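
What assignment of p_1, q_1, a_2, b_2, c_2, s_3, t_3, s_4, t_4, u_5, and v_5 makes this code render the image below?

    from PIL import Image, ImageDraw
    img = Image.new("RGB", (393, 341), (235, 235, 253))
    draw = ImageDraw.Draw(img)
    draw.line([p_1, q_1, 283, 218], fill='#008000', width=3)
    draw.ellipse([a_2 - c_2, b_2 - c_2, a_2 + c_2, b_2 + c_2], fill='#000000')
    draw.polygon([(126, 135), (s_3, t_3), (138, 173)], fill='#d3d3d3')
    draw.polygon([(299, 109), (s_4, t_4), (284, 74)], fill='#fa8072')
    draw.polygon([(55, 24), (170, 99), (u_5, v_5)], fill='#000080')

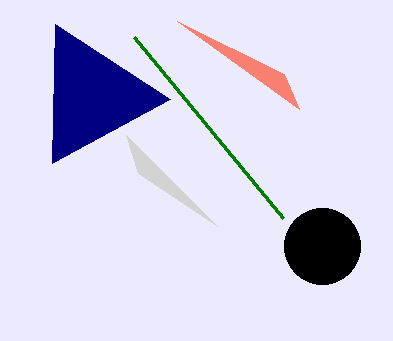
p_1 = 134, q_1 = 37, a_2 = 322, b_2 = 246, c_2 = 38, s_3 = 217, t_3 = 226, s_4 = 177, t_4 = 21, u_5 = 52, v_5 = 163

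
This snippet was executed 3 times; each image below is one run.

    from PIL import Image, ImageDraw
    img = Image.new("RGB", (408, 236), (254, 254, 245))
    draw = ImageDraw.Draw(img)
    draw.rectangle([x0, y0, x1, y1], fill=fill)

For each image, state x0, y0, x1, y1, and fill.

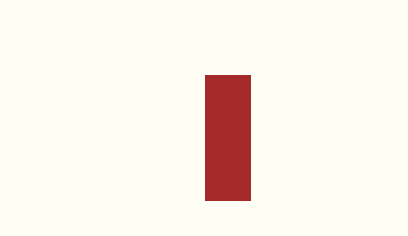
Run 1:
x0 = 205, y0 = 75, x1 = 250, y1 = 200, fill = 'brown'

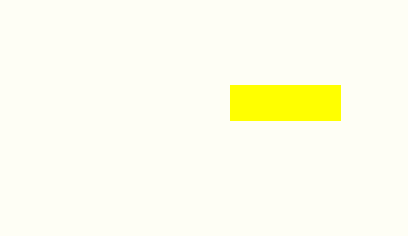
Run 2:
x0 = 230, y0 = 85, x1 = 340, y1 = 120, fill = 'yellow'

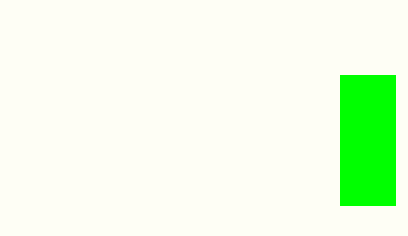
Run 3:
x0 = 340
y0 = 75
x1 = 395
y1 = 205
fill = 'lime'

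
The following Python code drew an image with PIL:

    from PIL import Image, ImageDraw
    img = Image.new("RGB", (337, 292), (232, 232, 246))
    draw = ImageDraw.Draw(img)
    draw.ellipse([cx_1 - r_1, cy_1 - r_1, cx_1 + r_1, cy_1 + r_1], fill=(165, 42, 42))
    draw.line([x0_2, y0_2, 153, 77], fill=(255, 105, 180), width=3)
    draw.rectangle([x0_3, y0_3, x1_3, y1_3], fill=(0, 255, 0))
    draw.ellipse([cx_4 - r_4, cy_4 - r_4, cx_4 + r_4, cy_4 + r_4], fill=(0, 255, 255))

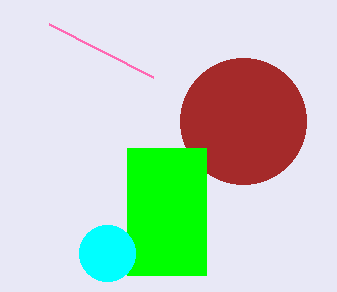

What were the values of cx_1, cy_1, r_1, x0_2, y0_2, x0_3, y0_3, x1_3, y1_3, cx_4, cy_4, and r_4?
cx_1 = 243
cy_1 = 121
r_1 = 63
x0_2 = 49
y0_2 = 24
x0_3 = 127
y0_3 = 148
x1_3 = 206
y1_3 = 275
cx_4 = 107
cy_4 = 253
r_4 = 28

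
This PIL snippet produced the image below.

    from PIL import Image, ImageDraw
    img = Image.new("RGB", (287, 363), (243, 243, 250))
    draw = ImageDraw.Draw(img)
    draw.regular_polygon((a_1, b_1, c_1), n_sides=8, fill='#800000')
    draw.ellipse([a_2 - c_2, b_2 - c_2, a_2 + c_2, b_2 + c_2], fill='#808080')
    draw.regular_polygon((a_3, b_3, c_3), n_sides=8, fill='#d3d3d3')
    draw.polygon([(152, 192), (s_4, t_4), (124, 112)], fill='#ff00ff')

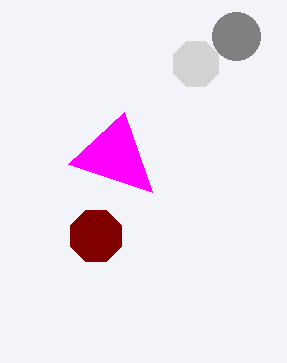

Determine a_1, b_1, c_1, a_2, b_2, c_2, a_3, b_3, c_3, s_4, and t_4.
a_1 = 96
b_1 = 236
c_1 = 28
a_2 = 236
b_2 = 36
c_2 = 24
a_3 = 196
b_3 = 64
c_3 = 24
s_4 = 68
t_4 = 164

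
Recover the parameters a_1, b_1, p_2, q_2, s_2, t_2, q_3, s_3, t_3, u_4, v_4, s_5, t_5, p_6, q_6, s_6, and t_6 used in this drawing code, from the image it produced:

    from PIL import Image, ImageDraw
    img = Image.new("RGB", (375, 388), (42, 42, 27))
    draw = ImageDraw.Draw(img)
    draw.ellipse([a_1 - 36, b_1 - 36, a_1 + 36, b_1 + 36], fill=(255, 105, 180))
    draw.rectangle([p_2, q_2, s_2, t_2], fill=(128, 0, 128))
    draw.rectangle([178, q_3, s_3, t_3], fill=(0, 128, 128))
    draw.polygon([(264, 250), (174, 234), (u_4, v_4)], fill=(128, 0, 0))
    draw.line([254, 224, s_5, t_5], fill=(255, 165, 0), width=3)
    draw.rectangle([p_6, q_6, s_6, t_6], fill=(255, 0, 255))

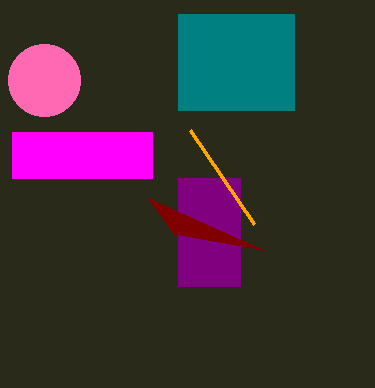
a_1 = 44, b_1 = 80, p_2 = 178, q_2 = 178, s_2 = 240, t_2 = 286, q_3 = 14, s_3 = 294, t_3 = 110, u_4 = 148, v_4 = 198, s_5 = 190, t_5 = 130, p_6 = 12, q_6 = 132, s_6 = 152, t_6 = 178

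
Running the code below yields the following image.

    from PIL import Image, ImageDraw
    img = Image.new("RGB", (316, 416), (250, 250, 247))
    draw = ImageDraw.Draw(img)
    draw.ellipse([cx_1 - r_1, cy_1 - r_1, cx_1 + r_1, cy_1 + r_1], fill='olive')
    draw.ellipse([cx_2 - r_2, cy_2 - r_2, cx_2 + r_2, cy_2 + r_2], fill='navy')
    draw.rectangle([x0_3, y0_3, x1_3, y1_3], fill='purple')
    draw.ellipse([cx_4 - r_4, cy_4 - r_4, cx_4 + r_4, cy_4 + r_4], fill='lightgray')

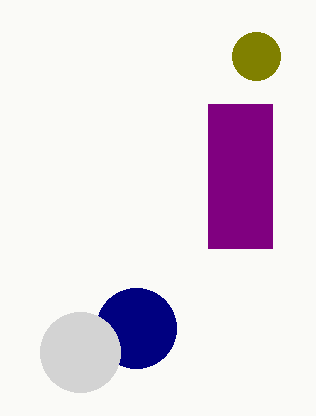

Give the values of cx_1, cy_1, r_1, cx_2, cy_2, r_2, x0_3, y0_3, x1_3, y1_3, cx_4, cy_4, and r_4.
cx_1 = 256
cy_1 = 56
r_1 = 24
cx_2 = 136
cy_2 = 328
r_2 = 40
x0_3 = 208
y0_3 = 104
x1_3 = 272
y1_3 = 248
cx_4 = 80
cy_4 = 352
r_4 = 40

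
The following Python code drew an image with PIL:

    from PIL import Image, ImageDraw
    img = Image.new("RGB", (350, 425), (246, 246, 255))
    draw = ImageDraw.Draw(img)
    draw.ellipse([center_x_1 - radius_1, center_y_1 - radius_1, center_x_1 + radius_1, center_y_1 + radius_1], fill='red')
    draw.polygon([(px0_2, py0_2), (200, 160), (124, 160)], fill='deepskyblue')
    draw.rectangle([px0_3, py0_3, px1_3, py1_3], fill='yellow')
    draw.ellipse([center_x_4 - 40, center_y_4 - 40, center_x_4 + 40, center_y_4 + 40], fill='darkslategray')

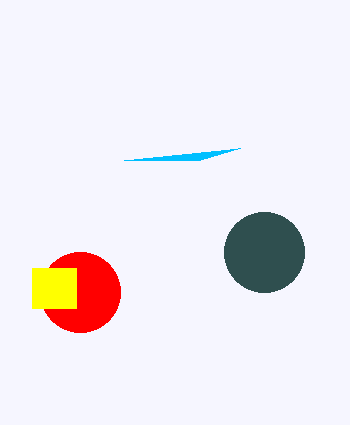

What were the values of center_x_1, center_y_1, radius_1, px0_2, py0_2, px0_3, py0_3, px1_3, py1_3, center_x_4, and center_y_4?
center_x_1 = 80
center_y_1 = 292
radius_1 = 40
px0_2 = 240
py0_2 = 148
px0_3 = 32
py0_3 = 268
px1_3 = 76
py1_3 = 308
center_x_4 = 264
center_y_4 = 252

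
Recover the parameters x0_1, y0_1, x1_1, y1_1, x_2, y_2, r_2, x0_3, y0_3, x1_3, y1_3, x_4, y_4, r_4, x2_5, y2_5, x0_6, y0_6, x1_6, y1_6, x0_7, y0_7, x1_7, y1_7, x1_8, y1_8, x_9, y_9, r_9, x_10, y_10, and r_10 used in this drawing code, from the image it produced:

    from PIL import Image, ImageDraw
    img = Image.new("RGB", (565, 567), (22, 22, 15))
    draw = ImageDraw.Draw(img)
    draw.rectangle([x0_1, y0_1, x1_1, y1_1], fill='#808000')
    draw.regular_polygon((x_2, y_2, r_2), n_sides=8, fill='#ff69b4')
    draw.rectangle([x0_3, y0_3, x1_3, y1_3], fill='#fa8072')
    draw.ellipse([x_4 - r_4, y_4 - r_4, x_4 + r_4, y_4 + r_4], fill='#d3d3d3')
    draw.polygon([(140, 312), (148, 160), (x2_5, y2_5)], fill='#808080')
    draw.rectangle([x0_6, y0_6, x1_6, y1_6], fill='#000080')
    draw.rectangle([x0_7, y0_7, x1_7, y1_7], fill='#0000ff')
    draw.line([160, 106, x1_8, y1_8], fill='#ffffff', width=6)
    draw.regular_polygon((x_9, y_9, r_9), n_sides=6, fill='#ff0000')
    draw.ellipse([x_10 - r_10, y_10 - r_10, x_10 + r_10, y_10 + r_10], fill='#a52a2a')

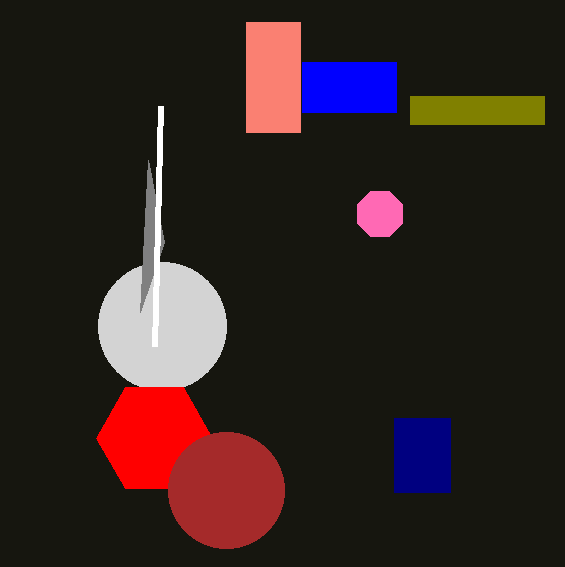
x0_1 = 410
y0_1 = 96
x1_1 = 544
y1_1 = 124
x_2 = 380
y_2 = 214
r_2 = 24
x0_3 = 246
y0_3 = 22
x1_3 = 300
y1_3 = 132
x_4 = 162
y_4 = 326
r_4 = 64
x2_5 = 164
y2_5 = 242
x0_6 = 394
y0_6 = 418
x1_6 = 450
y1_6 = 492
x0_7 = 302
y0_7 = 62
x1_7 = 396
y1_7 = 112
x1_8 = 154
y1_8 = 346
x_9 = 154
y_9 = 438
r_9 = 58
x_10 = 226
y_10 = 490
r_10 = 58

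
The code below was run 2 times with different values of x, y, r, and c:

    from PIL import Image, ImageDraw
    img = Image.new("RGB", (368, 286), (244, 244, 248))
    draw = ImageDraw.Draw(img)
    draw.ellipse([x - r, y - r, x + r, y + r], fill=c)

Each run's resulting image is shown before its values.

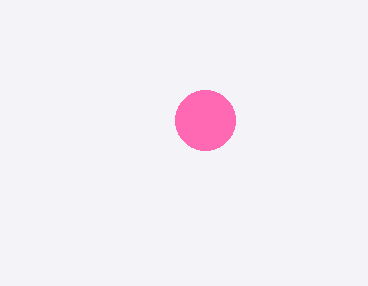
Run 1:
x = 205
y = 120
r = 30
c = 'hotpink'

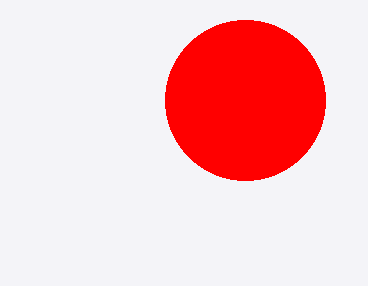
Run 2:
x = 245, y = 100, r = 80, c = 'red'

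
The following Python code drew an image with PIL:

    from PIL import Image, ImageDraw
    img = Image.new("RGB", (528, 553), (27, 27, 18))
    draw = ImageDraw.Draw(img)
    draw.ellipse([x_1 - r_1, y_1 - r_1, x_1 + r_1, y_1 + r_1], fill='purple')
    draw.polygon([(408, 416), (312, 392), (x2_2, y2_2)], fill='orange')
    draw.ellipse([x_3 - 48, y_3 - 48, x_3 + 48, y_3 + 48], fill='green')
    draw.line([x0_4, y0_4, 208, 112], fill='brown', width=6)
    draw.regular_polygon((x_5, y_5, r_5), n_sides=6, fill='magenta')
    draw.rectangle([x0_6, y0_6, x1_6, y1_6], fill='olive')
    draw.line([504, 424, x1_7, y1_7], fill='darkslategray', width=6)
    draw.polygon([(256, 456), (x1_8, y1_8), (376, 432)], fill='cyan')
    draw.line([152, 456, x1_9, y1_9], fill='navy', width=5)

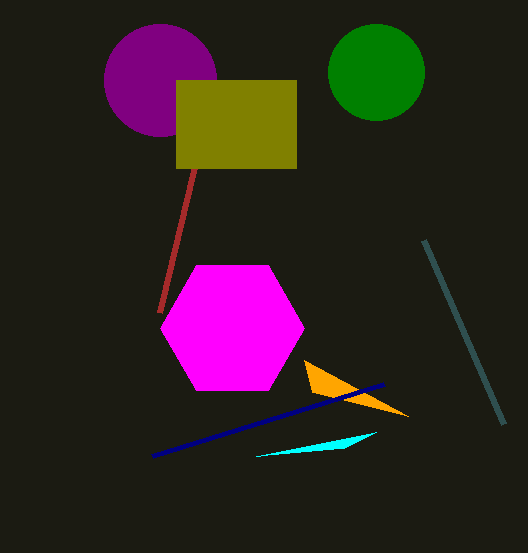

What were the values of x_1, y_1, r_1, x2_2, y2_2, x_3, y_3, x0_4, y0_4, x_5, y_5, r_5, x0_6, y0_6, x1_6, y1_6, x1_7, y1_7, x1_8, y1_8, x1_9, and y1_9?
x_1 = 160
y_1 = 80
r_1 = 56
x2_2 = 304
y2_2 = 360
x_3 = 376
y_3 = 72
x0_4 = 160
y0_4 = 312
x_5 = 232
y_5 = 328
r_5 = 72
x0_6 = 176
y0_6 = 80
x1_6 = 296
y1_6 = 168
x1_7 = 424
y1_7 = 240
x1_8 = 344
y1_8 = 448
x1_9 = 384
y1_9 = 384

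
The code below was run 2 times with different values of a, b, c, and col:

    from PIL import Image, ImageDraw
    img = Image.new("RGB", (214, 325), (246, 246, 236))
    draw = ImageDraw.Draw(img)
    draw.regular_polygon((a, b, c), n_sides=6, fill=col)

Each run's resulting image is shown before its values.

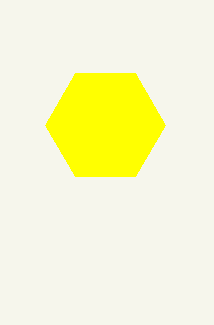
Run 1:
a = 105
b = 125
c = 60
col = 'yellow'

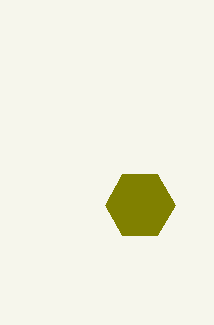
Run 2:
a = 140
b = 205
c = 35
col = 'olive'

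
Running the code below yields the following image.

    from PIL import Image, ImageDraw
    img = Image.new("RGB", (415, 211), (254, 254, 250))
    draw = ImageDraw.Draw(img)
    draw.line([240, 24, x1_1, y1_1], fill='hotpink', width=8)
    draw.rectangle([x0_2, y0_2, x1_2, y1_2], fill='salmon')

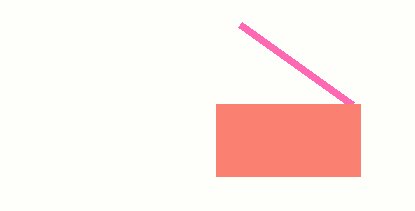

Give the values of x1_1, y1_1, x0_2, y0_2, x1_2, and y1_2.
x1_1 = 352, y1_1 = 104, x0_2 = 216, y0_2 = 104, x1_2 = 360, y1_2 = 176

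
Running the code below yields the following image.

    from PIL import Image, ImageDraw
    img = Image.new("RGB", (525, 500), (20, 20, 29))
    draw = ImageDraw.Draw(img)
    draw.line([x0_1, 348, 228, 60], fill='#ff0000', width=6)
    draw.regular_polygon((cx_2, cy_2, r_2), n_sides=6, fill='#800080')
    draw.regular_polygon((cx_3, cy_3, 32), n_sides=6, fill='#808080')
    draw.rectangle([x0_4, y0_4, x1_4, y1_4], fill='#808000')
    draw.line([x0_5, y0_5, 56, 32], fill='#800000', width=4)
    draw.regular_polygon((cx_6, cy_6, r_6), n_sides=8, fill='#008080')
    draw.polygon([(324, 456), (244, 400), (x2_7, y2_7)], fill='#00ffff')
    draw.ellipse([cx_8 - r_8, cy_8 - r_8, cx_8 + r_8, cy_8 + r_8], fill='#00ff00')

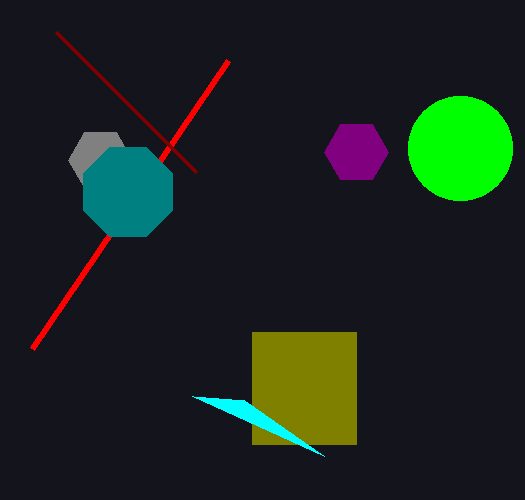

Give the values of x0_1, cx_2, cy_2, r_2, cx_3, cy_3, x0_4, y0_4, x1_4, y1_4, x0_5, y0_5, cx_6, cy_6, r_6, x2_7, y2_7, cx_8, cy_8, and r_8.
x0_1 = 32
cx_2 = 356
cy_2 = 152
r_2 = 32
cx_3 = 100
cy_3 = 160
x0_4 = 252
y0_4 = 332
x1_4 = 356
y1_4 = 444
x0_5 = 196
y0_5 = 172
cx_6 = 128
cy_6 = 192
r_6 = 48
x2_7 = 192
y2_7 = 396
cx_8 = 460
cy_8 = 148
r_8 = 52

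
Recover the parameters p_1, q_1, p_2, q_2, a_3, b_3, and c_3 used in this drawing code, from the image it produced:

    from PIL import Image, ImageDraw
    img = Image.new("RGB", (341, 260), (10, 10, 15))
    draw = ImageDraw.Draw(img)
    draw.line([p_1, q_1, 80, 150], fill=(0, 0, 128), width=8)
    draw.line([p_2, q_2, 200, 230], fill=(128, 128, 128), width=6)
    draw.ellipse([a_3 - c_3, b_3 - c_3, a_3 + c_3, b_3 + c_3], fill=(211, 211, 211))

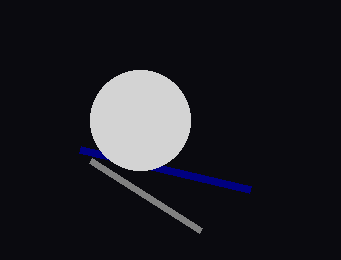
p_1 = 250, q_1 = 190, p_2 = 90, q_2 = 160, a_3 = 140, b_3 = 120, c_3 = 50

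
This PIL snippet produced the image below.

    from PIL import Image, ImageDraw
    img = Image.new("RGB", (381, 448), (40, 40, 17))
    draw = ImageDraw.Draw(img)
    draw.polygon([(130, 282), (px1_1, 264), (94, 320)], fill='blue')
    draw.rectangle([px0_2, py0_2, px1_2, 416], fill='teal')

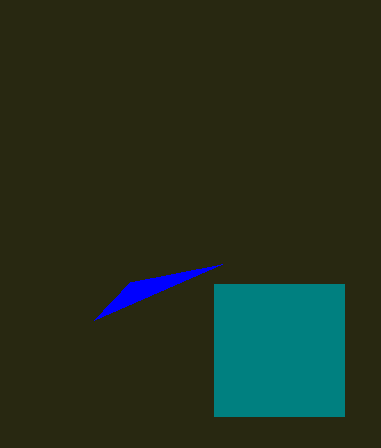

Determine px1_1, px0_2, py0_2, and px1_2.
px1_1 = 222
px0_2 = 214
py0_2 = 284
px1_2 = 344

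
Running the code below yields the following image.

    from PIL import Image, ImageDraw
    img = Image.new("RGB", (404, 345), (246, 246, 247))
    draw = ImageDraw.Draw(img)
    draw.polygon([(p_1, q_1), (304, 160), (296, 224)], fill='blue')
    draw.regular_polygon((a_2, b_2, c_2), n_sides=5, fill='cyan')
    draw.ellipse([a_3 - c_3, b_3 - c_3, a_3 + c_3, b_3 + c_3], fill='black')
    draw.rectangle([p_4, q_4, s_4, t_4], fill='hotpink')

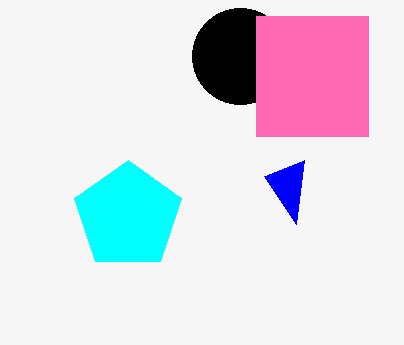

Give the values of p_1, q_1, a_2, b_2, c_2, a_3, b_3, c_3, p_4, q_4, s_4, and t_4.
p_1 = 264, q_1 = 176, a_2 = 128, b_2 = 216, c_2 = 56, a_3 = 240, b_3 = 56, c_3 = 48, p_4 = 256, q_4 = 16, s_4 = 368, t_4 = 136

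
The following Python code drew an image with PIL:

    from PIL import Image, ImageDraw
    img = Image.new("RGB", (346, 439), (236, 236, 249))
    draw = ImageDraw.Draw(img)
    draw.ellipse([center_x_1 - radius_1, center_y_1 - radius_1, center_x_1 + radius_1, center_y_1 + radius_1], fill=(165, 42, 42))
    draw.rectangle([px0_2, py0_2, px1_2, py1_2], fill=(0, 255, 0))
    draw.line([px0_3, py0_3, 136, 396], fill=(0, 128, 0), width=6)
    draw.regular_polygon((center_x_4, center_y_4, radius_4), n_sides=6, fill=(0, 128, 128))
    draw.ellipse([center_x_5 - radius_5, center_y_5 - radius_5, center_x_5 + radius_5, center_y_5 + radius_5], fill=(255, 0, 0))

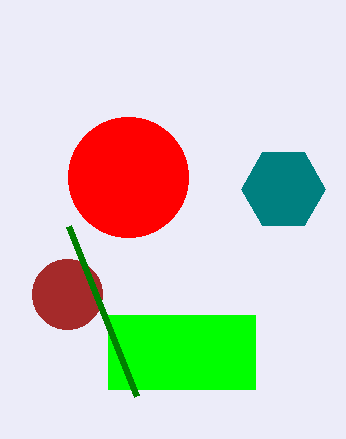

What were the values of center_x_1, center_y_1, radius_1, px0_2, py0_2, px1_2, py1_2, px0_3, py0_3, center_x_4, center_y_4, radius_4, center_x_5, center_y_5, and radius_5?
center_x_1 = 67
center_y_1 = 294
radius_1 = 35
px0_2 = 108
py0_2 = 315
px1_2 = 255
py1_2 = 389
px0_3 = 68
py0_3 = 226
center_x_4 = 283
center_y_4 = 189
radius_4 = 42
center_x_5 = 128
center_y_5 = 177
radius_5 = 60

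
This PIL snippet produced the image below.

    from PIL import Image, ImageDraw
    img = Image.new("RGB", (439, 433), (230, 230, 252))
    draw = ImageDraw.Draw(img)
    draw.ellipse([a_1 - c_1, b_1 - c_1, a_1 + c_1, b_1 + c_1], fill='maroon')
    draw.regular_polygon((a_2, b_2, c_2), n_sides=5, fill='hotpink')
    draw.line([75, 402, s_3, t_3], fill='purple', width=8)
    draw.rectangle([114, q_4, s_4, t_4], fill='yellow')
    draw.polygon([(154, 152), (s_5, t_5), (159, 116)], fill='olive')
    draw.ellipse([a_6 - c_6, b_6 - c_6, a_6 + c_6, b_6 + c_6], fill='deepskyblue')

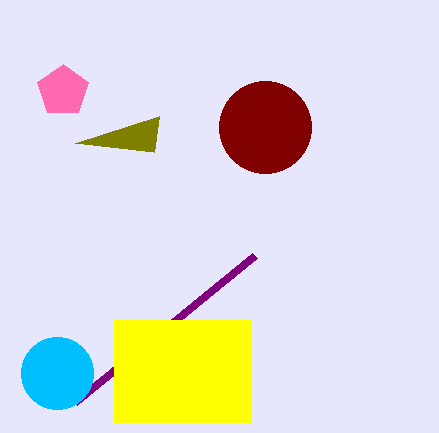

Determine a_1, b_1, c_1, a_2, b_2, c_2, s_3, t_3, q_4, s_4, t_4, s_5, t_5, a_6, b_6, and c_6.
a_1 = 265, b_1 = 127, c_1 = 46, a_2 = 63, b_2 = 91, c_2 = 27, s_3 = 255, t_3 = 255, q_4 = 320, s_4 = 251, t_4 = 422, s_5 = 75, t_5 = 143, a_6 = 57, b_6 = 373, c_6 = 36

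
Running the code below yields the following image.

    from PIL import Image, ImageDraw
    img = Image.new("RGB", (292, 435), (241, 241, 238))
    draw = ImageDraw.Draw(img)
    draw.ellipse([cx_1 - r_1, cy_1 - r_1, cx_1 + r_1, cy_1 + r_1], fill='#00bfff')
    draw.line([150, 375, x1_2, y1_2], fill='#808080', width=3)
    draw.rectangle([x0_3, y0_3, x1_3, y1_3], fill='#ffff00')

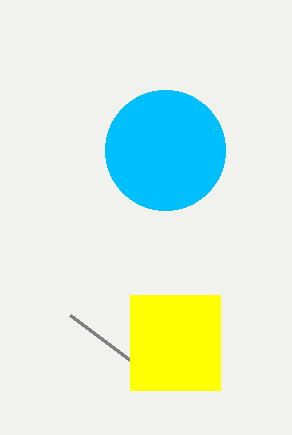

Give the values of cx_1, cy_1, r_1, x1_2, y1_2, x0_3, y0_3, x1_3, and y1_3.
cx_1 = 165
cy_1 = 150
r_1 = 60
x1_2 = 70
y1_2 = 315
x0_3 = 130
y0_3 = 295
x1_3 = 220
y1_3 = 390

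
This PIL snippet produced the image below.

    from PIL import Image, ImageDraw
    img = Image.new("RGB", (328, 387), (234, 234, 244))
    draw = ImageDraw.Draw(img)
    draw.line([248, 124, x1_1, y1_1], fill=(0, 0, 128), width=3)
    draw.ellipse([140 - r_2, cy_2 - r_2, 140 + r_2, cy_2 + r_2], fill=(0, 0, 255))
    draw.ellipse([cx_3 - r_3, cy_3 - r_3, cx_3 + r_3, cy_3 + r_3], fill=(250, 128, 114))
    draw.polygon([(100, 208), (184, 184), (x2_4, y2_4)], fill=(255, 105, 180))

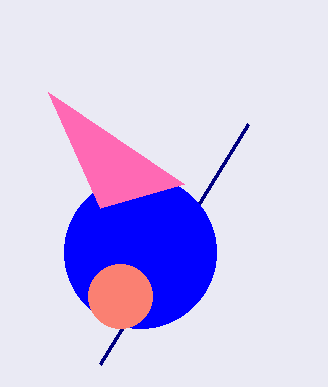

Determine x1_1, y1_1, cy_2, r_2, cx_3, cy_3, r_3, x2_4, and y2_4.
x1_1 = 100
y1_1 = 364
cy_2 = 252
r_2 = 76
cx_3 = 120
cy_3 = 296
r_3 = 32
x2_4 = 48
y2_4 = 92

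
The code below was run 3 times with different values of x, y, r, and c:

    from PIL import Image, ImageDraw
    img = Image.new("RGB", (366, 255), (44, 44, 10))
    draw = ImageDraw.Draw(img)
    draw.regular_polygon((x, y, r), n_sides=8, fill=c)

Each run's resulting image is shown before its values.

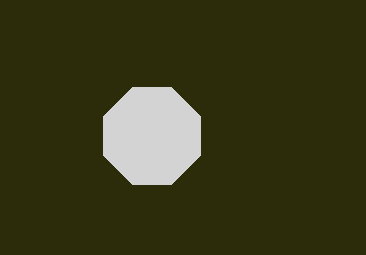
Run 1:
x = 152; y = 136; r = 52; c = 'lightgray'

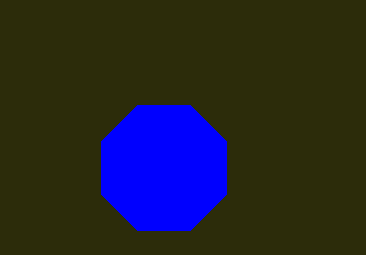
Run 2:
x = 164, y = 168, r = 68, c = 'blue'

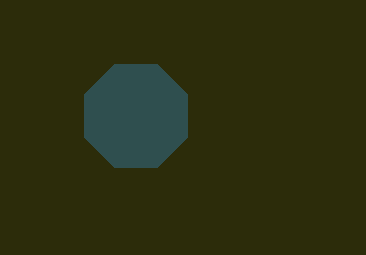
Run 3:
x = 136, y = 116, r = 56, c = 'darkslategray'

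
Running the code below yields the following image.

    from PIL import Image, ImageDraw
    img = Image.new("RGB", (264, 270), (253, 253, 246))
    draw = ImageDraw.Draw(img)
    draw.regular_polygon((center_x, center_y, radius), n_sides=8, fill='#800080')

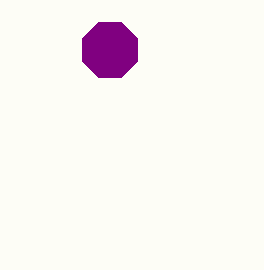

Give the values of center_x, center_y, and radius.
center_x = 110
center_y = 50
radius = 30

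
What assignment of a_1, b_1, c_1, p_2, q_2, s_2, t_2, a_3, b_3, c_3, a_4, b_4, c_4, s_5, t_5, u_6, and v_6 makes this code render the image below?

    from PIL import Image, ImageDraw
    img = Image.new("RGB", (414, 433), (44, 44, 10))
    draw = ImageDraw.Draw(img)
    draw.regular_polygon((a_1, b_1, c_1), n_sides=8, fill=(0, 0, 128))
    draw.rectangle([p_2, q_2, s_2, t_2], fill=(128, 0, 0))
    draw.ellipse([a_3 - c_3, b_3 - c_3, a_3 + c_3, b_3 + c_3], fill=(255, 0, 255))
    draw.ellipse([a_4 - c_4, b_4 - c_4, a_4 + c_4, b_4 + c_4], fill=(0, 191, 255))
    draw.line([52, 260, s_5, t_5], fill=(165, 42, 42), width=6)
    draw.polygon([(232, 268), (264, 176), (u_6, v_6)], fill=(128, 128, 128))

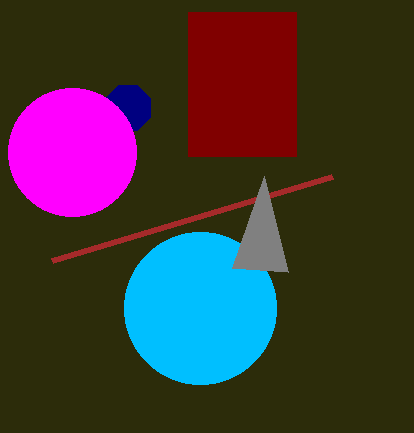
a_1 = 128
b_1 = 108
c_1 = 24
p_2 = 188
q_2 = 12
s_2 = 296
t_2 = 156
a_3 = 72
b_3 = 152
c_3 = 64
a_4 = 200
b_4 = 308
c_4 = 76
s_5 = 332
t_5 = 176
u_6 = 288
v_6 = 272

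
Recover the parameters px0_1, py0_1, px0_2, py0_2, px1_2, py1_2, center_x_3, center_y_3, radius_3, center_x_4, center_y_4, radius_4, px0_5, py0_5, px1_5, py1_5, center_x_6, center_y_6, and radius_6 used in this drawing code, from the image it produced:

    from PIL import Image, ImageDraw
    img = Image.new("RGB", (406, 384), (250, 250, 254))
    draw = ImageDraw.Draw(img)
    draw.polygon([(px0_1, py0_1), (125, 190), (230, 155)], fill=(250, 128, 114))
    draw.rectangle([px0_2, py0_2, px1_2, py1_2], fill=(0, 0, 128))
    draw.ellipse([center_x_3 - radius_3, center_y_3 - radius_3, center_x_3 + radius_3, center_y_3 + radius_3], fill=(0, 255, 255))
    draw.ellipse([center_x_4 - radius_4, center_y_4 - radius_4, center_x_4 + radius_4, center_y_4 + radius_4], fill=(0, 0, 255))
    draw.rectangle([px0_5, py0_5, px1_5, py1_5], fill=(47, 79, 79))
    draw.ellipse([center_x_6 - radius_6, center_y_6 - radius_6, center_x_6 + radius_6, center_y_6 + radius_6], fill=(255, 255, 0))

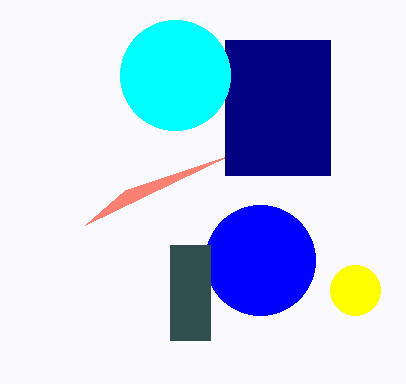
px0_1 = 85
py0_1 = 225
px0_2 = 225
py0_2 = 40
px1_2 = 330
py1_2 = 175
center_x_3 = 175
center_y_3 = 75
radius_3 = 55
center_x_4 = 260
center_y_4 = 260
radius_4 = 55
px0_5 = 170
py0_5 = 245
px1_5 = 210
py1_5 = 340
center_x_6 = 355
center_y_6 = 290
radius_6 = 25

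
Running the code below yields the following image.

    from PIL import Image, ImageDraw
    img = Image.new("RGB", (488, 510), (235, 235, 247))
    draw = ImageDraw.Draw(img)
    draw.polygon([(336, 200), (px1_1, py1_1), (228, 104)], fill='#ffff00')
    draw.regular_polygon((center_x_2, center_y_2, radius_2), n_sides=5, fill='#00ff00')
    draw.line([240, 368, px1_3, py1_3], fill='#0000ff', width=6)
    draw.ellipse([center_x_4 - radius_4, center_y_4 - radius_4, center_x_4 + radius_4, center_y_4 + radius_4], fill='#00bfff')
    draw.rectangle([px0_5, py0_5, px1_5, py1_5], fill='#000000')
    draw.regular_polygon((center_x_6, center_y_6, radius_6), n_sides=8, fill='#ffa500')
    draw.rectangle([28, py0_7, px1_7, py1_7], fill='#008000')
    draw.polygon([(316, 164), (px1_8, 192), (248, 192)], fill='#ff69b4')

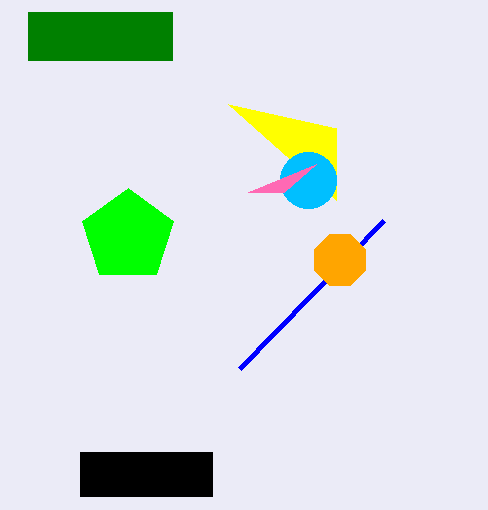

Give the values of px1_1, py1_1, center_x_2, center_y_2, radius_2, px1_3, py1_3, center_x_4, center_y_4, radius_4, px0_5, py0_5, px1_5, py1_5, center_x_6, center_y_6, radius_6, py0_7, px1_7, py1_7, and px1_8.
px1_1 = 336
py1_1 = 128
center_x_2 = 128
center_y_2 = 236
radius_2 = 48
px1_3 = 384
py1_3 = 220
center_x_4 = 308
center_y_4 = 180
radius_4 = 28
px0_5 = 80
py0_5 = 452
px1_5 = 212
py1_5 = 496
center_x_6 = 340
center_y_6 = 260
radius_6 = 28
py0_7 = 12
px1_7 = 172
py1_7 = 60
px1_8 = 284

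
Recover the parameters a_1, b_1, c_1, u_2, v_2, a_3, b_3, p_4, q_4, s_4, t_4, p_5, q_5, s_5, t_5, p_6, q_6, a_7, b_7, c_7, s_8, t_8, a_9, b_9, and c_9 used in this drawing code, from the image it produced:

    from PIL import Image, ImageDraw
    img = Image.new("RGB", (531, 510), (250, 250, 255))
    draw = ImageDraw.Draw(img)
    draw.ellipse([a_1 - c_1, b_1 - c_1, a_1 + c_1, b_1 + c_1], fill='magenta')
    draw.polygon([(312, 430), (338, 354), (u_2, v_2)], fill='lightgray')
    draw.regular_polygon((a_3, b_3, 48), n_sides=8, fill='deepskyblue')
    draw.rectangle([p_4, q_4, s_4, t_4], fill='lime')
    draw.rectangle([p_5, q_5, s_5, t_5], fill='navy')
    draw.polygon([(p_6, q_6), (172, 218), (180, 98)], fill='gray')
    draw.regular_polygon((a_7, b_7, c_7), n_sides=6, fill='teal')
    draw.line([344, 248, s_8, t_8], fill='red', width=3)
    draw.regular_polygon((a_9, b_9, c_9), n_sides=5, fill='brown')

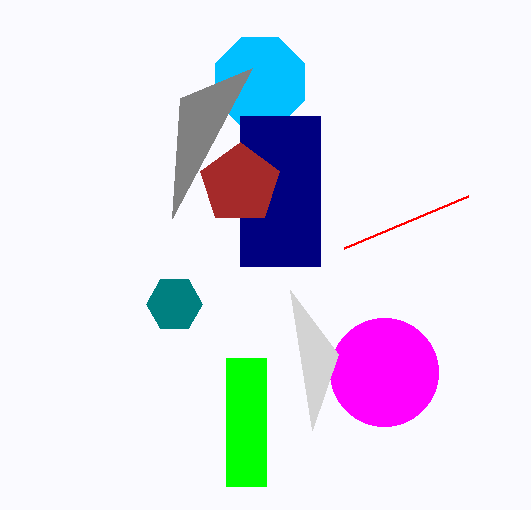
a_1 = 384, b_1 = 372, c_1 = 54, u_2 = 290, v_2 = 290, a_3 = 260, b_3 = 82, p_4 = 226, q_4 = 358, s_4 = 266, t_4 = 486, p_5 = 240, q_5 = 116, s_5 = 320, t_5 = 266, p_6 = 252, q_6 = 68, a_7 = 174, b_7 = 304, c_7 = 28, s_8 = 468, t_8 = 196, a_9 = 240, b_9 = 184, c_9 = 42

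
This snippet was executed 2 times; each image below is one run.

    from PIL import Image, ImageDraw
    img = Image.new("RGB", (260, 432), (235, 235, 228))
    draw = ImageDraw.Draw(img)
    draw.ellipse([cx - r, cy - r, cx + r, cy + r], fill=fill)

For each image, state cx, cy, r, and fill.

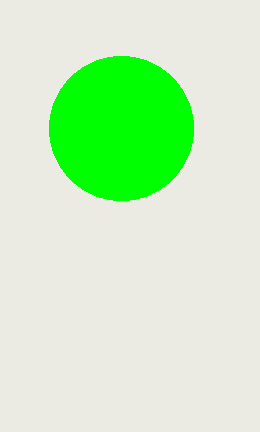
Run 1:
cx = 121; cy = 128; r = 72; fill = 'lime'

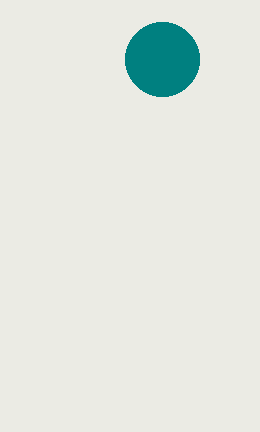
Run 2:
cx = 162; cy = 59; r = 37; fill = 'teal'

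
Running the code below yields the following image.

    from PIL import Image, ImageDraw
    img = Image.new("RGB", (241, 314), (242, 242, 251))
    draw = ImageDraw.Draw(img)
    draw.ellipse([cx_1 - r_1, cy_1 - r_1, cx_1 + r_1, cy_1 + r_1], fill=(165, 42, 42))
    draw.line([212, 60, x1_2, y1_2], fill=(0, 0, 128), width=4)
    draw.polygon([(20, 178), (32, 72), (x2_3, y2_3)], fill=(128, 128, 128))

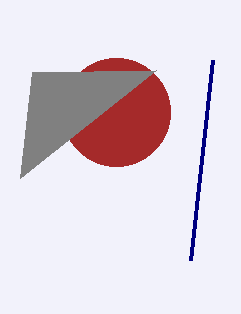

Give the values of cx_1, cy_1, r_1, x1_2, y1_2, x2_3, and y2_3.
cx_1 = 116; cy_1 = 112; r_1 = 54; x1_2 = 190; y1_2 = 260; x2_3 = 156; y2_3 = 70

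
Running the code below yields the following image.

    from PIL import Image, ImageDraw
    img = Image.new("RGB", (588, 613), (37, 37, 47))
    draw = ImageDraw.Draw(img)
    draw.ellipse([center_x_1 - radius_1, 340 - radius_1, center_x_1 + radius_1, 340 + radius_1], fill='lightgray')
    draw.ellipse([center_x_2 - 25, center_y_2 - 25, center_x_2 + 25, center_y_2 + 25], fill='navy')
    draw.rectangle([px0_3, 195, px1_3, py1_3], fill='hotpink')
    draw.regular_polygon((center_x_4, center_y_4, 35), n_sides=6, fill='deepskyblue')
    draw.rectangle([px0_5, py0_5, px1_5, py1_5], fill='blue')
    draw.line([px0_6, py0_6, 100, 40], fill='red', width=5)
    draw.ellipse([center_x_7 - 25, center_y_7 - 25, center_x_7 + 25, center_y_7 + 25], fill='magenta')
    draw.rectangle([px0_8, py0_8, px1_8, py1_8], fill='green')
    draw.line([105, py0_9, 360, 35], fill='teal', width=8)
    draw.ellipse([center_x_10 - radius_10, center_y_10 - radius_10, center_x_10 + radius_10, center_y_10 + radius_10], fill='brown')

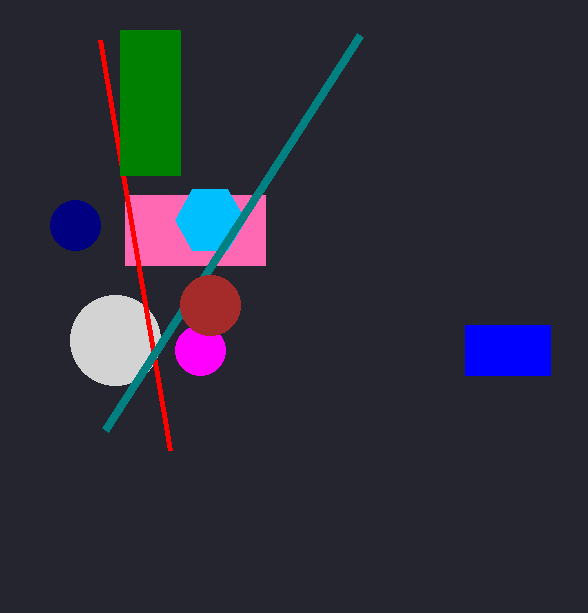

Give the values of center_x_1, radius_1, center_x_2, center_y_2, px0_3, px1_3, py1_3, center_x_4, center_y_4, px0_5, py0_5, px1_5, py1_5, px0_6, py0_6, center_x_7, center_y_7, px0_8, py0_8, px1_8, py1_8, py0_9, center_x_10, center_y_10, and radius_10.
center_x_1 = 115
radius_1 = 45
center_x_2 = 75
center_y_2 = 225
px0_3 = 125
px1_3 = 265
py1_3 = 265
center_x_4 = 210
center_y_4 = 220
px0_5 = 465
py0_5 = 325
px1_5 = 550
py1_5 = 375
px0_6 = 170
py0_6 = 450
center_x_7 = 200
center_y_7 = 350
px0_8 = 120
py0_8 = 30
px1_8 = 180
py1_8 = 175
py0_9 = 430
center_x_10 = 210
center_y_10 = 305
radius_10 = 30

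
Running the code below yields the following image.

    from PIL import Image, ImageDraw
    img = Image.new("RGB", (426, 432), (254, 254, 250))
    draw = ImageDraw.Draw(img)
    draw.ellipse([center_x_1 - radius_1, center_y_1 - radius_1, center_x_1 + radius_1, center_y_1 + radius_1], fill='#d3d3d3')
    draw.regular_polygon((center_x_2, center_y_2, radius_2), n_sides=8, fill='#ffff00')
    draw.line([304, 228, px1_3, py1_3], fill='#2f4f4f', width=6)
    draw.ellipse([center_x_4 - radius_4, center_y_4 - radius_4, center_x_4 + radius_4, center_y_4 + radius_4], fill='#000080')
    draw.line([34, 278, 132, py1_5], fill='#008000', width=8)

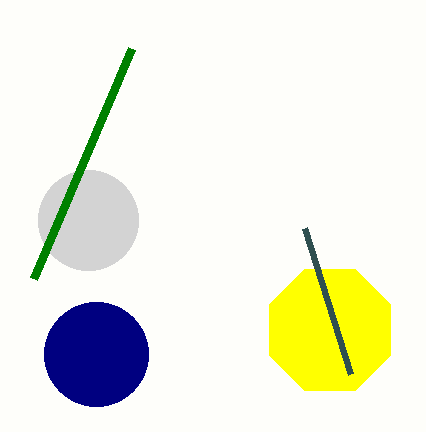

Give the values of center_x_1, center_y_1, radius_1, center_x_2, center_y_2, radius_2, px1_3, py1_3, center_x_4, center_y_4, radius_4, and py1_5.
center_x_1 = 88
center_y_1 = 220
radius_1 = 50
center_x_2 = 330
center_y_2 = 330
radius_2 = 66
px1_3 = 350
py1_3 = 374
center_x_4 = 96
center_y_4 = 354
radius_4 = 52
py1_5 = 48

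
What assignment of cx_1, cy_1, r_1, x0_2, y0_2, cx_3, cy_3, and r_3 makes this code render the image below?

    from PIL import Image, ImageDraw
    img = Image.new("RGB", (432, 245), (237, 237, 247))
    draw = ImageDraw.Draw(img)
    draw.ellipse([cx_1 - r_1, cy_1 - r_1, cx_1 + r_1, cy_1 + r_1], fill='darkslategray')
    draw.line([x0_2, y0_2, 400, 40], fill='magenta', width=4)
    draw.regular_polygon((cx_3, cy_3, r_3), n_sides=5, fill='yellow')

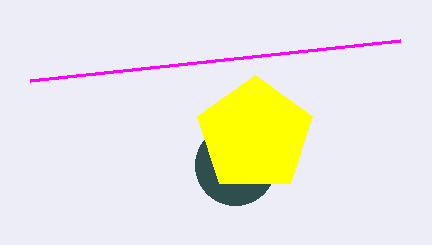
cx_1 = 235; cy_1 = 165; r_1 = 40; x0_2 = 30; y0_2 = 80; cx_3 = 255; cy_3 = 135; r_3 = 60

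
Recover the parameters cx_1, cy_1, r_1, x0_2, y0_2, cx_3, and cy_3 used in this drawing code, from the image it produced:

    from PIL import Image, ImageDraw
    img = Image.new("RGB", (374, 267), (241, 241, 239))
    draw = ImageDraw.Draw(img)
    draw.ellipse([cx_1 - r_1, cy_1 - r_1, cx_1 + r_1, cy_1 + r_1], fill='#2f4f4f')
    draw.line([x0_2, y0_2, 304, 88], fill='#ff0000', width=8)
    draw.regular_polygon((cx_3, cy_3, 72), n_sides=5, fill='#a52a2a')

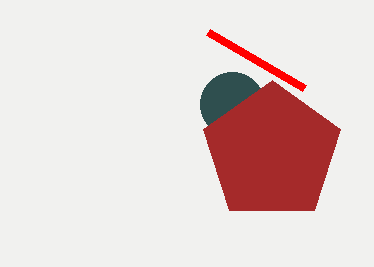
cx_1 = 232; cy_1 = 104; r_1 = 32; x0_2 = 208; y0_2 = 32; cx_3 = 272; cy_3 = 152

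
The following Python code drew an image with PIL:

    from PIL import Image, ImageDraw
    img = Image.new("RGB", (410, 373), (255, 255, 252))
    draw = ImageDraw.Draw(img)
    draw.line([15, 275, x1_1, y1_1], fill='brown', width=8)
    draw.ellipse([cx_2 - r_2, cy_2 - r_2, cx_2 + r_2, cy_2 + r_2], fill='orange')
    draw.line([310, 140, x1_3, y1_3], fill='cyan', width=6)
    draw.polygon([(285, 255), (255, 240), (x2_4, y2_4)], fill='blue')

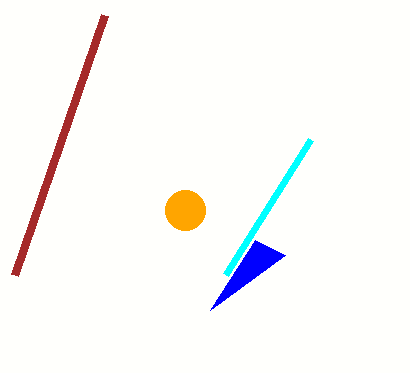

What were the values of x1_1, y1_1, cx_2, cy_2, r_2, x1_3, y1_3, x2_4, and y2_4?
x1_1 = 105
y1_1 = 15
cx_2 = 185
cy_2 = 210
r_2 = 20
x1_3 = 225
y1_3 = 275
x2_4 = 210
y2_4 = 310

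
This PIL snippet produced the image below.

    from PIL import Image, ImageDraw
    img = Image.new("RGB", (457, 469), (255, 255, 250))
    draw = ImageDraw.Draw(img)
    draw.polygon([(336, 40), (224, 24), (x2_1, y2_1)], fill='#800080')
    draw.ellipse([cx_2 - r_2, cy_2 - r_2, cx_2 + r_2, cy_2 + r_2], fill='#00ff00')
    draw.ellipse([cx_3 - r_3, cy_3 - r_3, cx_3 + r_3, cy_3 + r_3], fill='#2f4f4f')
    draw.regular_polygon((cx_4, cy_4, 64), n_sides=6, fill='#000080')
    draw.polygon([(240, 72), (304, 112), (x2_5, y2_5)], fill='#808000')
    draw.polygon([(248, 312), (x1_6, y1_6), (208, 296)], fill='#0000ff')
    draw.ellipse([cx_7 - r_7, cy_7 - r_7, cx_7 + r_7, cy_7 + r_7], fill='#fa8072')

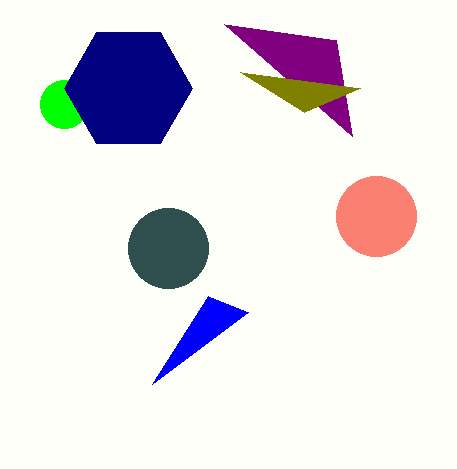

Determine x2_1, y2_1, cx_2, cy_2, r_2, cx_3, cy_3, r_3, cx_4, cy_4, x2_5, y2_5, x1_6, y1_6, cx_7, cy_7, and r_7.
x2_1 = 352; y2_1 = 136; cx_2 = 64; cy_2 = 104; r_2 = 24; cx_3 = 168; cy_3 = 248; r_3 = 40; cx_4 = 128; cy_4 = 88; x2_5 = 360; y2_5 = 88; x1_6 = 152; y1_6 = 384; cx_7 = 376; cy_7 = 216; r_7 = 40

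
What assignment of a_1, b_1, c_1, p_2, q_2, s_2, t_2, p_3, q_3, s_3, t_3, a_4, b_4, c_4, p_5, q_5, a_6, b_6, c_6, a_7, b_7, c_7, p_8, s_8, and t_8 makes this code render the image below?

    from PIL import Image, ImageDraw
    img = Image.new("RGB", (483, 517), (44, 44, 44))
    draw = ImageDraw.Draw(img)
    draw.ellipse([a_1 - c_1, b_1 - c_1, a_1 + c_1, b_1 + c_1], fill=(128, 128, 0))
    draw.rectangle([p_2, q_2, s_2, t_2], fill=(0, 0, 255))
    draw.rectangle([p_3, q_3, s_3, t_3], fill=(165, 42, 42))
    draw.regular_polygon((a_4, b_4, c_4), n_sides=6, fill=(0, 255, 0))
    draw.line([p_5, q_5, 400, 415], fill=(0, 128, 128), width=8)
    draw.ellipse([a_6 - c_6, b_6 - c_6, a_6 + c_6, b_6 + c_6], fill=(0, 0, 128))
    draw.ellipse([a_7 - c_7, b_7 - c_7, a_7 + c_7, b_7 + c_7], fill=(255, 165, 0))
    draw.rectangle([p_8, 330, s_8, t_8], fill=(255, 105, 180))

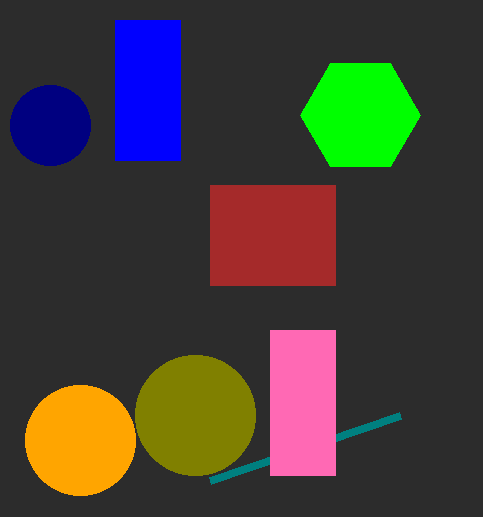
a_1 = 195, b_1 = 415, c_1 = 60, p_2 = 115, q_2 = 20, s_2 = 180, t_2 = 160, p_3 = 210, q_3 = 185, s_3 = 335, t_3 = 285, a_4 = 360, b_4 = 115, c_4 = 60, p_5 = 210, q_5 = 480, a_6 = 50, b_6 = 125, c_6 = 40, a_7 = 80, b_7 = 440, c_7 = 55, p_8 = 270, s_8 = 335, t_8 = 475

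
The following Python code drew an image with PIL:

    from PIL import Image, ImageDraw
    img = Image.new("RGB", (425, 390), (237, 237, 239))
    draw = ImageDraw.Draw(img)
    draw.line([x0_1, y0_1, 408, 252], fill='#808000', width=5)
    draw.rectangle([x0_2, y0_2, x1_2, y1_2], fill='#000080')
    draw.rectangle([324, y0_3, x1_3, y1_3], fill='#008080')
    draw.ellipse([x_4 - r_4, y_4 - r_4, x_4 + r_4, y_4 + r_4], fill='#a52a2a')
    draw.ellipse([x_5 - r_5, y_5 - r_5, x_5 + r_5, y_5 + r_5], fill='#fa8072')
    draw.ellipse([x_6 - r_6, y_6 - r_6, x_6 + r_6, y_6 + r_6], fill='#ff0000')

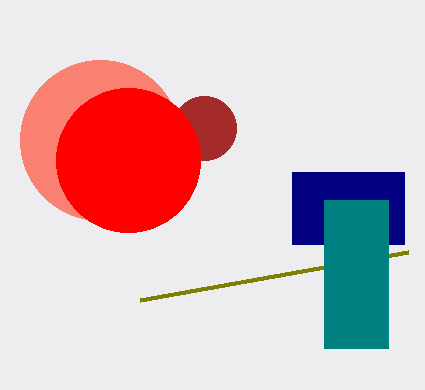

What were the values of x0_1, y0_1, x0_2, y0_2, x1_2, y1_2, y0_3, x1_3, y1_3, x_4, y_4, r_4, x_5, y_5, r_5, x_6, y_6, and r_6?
x0_1 = 140; y0_1 = 300; x0_2 = 292; y0_2 = 172; x1_2 = 404; y1_2 = 244; y0_3 = 200; x1_3 = 388; y1_3 = 348; x_4 = 204; y_4 = 128; r_4 = 32; x_5 = 100; y_5 = 140; r_5 = 80; x_6 = 128; y_6 = 160; r_6 = 72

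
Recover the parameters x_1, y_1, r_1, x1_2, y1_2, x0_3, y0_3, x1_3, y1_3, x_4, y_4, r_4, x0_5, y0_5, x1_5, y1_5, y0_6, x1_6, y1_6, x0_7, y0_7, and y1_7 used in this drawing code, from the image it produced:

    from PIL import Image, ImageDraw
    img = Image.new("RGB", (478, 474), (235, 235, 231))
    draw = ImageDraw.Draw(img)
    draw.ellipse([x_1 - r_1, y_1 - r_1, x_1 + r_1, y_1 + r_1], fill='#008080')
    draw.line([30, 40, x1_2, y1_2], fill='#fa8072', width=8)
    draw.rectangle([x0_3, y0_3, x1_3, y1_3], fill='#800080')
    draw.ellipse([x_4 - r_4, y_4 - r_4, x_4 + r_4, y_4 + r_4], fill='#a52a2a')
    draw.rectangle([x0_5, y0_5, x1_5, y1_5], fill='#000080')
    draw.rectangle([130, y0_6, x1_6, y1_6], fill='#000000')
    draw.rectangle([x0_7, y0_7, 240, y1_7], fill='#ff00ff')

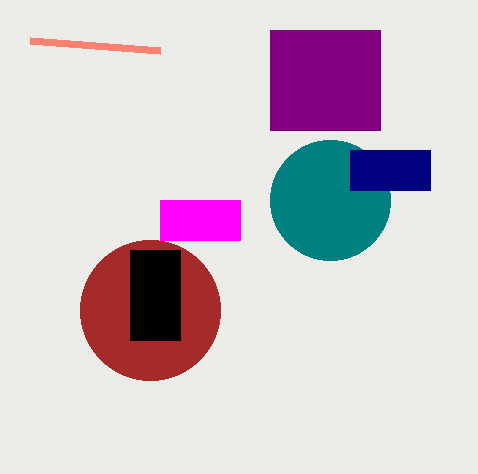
x_1 = 330
y_1 = 200
r_1 = 60
x1_2 = 160
y1_2 = 50
x0_3 = 270
y0_3 = 30
x1_3 = 380
y1_3 = 130
x_4 = 150
y_4 = 310
r_4 = 70
x0_5 = 350
y0_5 = 150
x1_5 = 430
y1_5 = 190
y0_6 = 250
x1_6 = 180
y1_6 = 340
x0_7 = 160
y0_7 = 200
y1_7 = 240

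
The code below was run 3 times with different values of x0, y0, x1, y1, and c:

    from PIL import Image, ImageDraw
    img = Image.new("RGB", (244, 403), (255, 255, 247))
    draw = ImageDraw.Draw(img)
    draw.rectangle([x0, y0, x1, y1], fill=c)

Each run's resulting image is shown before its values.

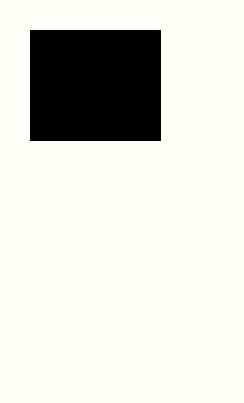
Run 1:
x0 = 30; y0 = 30; x1 = 160; y1 = 140; c = 'black'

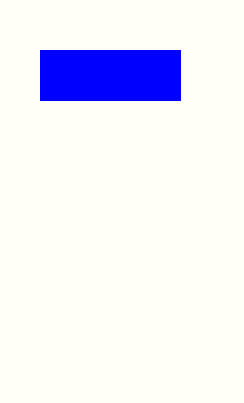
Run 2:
x0 = 40
y0 = 50
x1 = 180
y1 = 100
c = 'blue'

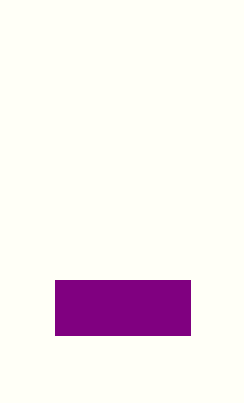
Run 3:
x0 = 55; y0 = 280; x1 = 190; y1 = 335; c = 'purple'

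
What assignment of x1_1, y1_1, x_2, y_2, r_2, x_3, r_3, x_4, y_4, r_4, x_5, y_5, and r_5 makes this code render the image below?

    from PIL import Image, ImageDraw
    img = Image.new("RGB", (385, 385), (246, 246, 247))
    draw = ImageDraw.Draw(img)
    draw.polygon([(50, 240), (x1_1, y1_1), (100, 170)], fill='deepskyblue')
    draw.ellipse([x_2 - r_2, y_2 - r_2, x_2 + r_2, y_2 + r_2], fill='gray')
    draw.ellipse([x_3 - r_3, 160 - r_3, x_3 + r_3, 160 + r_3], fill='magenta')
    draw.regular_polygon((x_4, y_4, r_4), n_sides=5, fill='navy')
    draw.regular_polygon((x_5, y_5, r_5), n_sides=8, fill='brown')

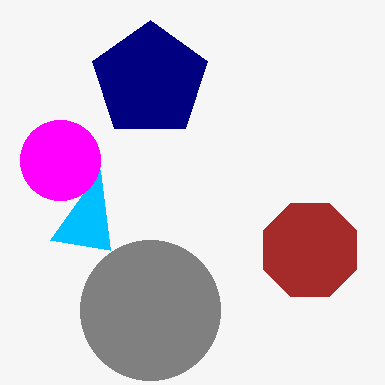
x1_1 = 110
y1_1 = 250
x_2 = 150
y_2 = 310
r_2 = 70
x_3 = 60
r_3 = 40
x_4 = 150
y_4 = 80
r_4 = 60
x_5 = 310
y_5 = 250
r_5 = 50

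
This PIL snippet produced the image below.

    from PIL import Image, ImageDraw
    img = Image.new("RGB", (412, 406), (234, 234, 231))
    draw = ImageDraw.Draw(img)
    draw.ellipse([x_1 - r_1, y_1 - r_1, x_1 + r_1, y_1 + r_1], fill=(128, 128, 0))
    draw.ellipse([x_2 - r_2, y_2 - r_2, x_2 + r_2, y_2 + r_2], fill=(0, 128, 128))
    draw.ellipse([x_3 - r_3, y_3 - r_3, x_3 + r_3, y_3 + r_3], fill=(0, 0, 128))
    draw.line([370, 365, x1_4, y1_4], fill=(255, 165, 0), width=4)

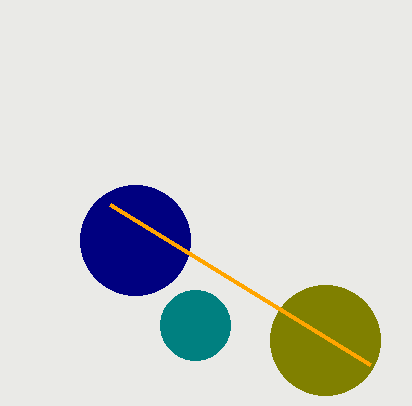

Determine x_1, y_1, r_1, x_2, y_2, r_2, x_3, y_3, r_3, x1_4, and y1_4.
x_1 = 325, y_1 = 340, r_1 = 55, x_2 = 195, y_2 = 325, r_2 = 35, x_3 = 135, y_3 = 240, r_3 = 55, x1_4 = 110, y1_4 = 205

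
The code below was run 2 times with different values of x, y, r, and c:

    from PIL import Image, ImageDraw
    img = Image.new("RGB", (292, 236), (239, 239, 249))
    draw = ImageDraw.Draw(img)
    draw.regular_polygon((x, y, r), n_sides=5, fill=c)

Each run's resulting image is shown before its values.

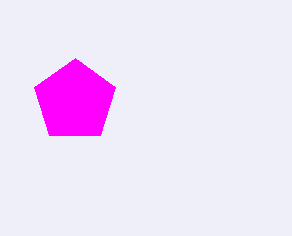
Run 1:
x = 75
y = 101
r = 43
c = 'magenta'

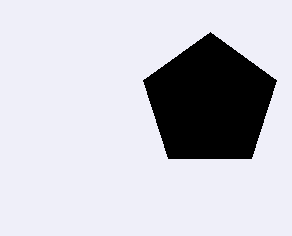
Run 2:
x = 210; y = 102; r = 70; c = 'black'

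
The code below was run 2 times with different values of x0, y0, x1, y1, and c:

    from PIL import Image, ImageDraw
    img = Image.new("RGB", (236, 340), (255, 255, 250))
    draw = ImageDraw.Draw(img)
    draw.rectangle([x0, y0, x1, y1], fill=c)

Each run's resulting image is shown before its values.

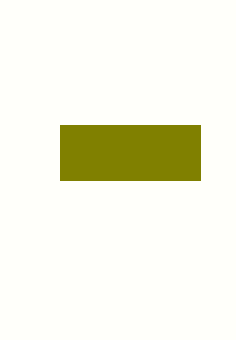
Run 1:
x0 = 60; y0 = 125; x1 = 200; y1 = 180; c = 'olive'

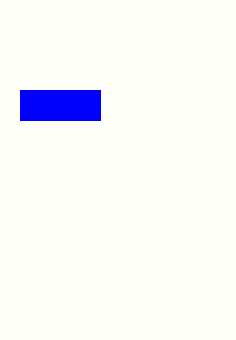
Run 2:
x0 = 20, y0 = 90, x1 = 100, y1 = 120, c = 'blue'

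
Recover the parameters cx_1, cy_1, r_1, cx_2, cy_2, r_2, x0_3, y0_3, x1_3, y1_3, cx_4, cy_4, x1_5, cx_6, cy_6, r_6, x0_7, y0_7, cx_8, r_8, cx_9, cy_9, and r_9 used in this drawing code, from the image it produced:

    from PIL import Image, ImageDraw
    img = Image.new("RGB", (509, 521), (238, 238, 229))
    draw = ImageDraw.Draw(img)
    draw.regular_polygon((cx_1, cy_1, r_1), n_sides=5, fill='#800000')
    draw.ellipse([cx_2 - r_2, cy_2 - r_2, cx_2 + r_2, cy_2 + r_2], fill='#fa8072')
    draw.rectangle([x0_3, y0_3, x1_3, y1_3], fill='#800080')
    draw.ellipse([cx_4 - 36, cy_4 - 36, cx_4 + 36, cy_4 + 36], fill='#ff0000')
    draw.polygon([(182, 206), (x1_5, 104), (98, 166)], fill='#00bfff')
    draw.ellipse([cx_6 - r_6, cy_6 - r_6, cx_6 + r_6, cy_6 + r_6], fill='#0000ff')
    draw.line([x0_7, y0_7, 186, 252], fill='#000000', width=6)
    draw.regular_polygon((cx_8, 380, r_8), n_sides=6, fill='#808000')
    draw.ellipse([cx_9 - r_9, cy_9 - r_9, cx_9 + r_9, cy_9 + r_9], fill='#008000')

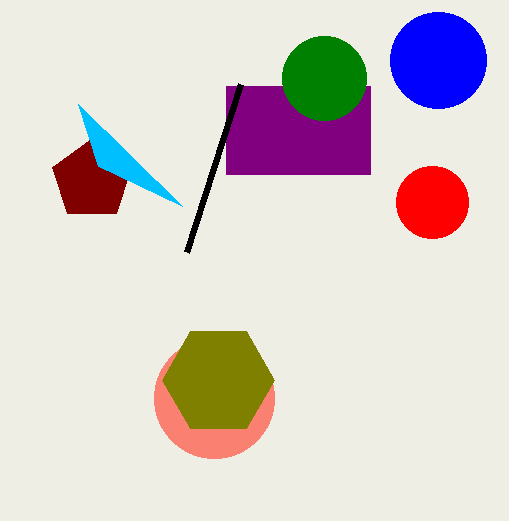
cx_1 = 92
cy_1 = 180
r_1 = 42
cx_2 = 214
cy_2 = 398
r_2 = 60
x0_3 = 226
y0_3 = 86
x1_3 = 370
y1_3 = 174
cx_4 = 432
cy_4 = 202
x1_5 = 78
cx_6 = 438
cy_6 = 60
r_6 = 48
x0_7 = 240
y0_7 = 84
cx_8 = 218
r_8 = 56
cx_9 = 324
cy_9 = 78
r_9 = 42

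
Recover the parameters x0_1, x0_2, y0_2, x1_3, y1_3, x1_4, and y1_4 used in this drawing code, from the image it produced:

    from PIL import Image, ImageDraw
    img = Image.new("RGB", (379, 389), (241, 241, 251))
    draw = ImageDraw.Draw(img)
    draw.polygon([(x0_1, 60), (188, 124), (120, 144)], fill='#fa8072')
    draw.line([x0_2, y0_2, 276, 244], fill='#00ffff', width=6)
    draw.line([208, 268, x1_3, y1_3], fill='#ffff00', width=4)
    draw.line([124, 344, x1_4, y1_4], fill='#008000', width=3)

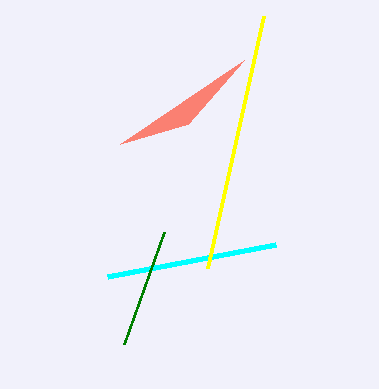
x0_1 = 244, x0_2 = 108, y0_2 = 276, x1_3 = 264, y1_3 = 16, x1_4 = 164, y1_4 = 232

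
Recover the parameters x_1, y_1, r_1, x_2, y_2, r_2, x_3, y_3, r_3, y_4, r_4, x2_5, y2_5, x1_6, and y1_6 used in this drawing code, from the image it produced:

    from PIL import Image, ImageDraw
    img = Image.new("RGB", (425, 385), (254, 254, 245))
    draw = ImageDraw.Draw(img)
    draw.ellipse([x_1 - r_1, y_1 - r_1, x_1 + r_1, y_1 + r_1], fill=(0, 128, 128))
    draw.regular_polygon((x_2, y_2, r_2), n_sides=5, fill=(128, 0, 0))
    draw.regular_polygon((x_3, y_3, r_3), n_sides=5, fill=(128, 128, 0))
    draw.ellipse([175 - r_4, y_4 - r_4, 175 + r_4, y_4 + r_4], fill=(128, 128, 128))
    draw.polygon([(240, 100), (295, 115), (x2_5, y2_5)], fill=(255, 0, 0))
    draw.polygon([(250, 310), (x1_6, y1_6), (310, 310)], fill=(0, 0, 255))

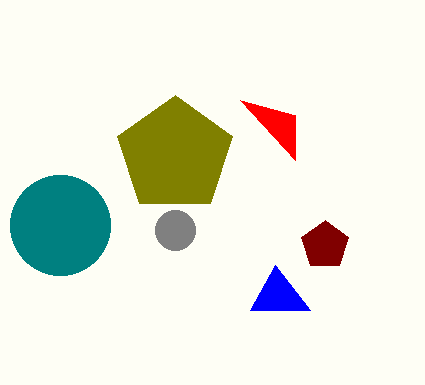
x_1 = 60, y_1 = 225, r_1 = 50, x_2 = 325, y_2 = 245, r_2 = 25, x_3 = 175, y_3 = 155, r_3 = 60, y_4 = 230, r_4 = 20, x2_5 = 295, y2_5 = 160, x1_6 = 275, y1_6 = 265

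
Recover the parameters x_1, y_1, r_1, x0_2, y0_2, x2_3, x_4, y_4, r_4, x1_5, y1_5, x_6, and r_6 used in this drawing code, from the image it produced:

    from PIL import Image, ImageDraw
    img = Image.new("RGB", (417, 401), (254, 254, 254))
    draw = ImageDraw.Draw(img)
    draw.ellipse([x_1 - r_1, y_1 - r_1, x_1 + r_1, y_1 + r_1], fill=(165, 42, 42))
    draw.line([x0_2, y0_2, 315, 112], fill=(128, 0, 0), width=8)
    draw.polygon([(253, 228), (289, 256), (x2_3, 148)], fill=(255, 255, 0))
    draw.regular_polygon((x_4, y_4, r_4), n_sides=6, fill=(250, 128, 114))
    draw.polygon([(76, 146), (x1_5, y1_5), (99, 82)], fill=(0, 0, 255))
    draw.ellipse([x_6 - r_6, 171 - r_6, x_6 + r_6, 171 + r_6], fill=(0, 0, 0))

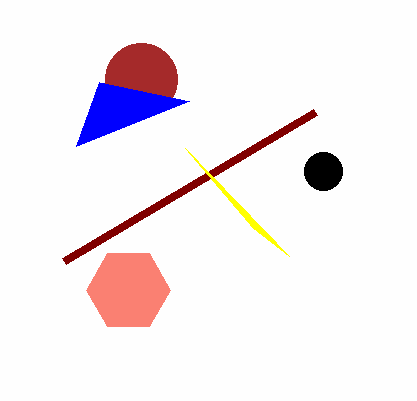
x_1 = 141
y_1 = 79
r_1 = 36
x0_2 = 64
y0_2 = 261
x2_3 = 185
x_4 = 128
y_4 = 290
r_4 = 42
x1_5 = 189
y1_5 = 101
x_6 = 323
r_6 = 19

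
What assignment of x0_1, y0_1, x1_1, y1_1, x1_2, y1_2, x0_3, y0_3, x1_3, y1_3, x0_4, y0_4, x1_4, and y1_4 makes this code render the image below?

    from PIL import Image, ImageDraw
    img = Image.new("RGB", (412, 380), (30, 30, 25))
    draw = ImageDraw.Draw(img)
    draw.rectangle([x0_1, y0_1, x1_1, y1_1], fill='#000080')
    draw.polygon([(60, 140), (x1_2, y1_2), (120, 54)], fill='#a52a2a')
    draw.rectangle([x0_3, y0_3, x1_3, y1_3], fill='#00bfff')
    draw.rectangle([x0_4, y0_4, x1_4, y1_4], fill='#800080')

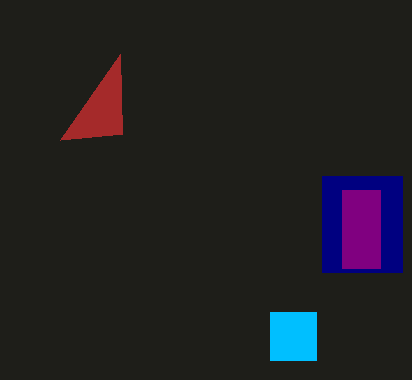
x0_1 = 322; y0_1 = 176; x1_1 = 402; y1_1 = 272; x1_2 = 122; y1_2 = 134; x0_3 = 270; y0_3 = 312; x1_3 = 316; y1_3 = 360; x0_4 = 342; y0_4 = 190; x1_4 = 380; y1_4 = 268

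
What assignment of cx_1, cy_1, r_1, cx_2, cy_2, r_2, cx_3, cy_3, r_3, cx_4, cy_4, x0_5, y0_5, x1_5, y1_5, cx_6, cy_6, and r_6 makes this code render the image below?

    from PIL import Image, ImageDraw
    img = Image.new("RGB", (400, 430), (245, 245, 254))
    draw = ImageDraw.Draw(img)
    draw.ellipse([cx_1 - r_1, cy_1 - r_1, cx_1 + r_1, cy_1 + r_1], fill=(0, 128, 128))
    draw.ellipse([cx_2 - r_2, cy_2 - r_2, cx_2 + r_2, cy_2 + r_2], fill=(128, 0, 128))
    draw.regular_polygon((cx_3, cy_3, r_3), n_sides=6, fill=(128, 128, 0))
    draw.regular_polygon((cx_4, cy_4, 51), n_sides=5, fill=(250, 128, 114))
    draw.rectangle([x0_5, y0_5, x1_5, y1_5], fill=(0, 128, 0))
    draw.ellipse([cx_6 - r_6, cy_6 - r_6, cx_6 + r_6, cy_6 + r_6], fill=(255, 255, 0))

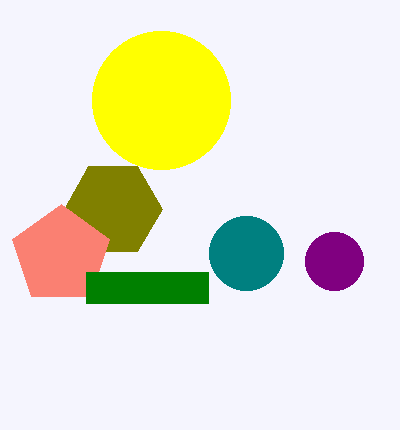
cx_1 = 246; cy_1 = 253; r_1 = 37; cx_2 = 334; cy_2 = 261; r_2 = 29; cx_3 = 113; cy_3 = 209; r_3 = 49; cx_4 = 61; cy_4 = 255; x0_5 = 86; y0_5 = 272; x1_5 = 208; y1_5 = 303; cx_6 = 161; cy_6 = 100; r_6 = 69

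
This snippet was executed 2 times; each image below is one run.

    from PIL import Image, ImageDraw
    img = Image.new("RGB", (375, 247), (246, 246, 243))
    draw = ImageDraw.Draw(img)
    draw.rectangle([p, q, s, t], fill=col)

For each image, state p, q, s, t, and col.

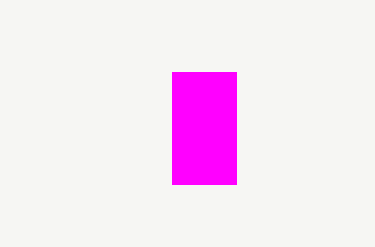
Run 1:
p = 172; q = 72; s = 236; t = 184; col = 'magenta'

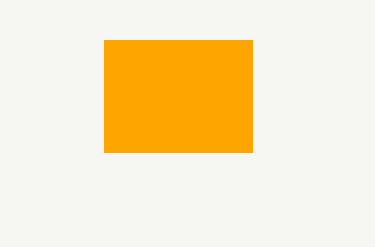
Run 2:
p = 104, q = 40, s = 252, t = 152, col = 'orange'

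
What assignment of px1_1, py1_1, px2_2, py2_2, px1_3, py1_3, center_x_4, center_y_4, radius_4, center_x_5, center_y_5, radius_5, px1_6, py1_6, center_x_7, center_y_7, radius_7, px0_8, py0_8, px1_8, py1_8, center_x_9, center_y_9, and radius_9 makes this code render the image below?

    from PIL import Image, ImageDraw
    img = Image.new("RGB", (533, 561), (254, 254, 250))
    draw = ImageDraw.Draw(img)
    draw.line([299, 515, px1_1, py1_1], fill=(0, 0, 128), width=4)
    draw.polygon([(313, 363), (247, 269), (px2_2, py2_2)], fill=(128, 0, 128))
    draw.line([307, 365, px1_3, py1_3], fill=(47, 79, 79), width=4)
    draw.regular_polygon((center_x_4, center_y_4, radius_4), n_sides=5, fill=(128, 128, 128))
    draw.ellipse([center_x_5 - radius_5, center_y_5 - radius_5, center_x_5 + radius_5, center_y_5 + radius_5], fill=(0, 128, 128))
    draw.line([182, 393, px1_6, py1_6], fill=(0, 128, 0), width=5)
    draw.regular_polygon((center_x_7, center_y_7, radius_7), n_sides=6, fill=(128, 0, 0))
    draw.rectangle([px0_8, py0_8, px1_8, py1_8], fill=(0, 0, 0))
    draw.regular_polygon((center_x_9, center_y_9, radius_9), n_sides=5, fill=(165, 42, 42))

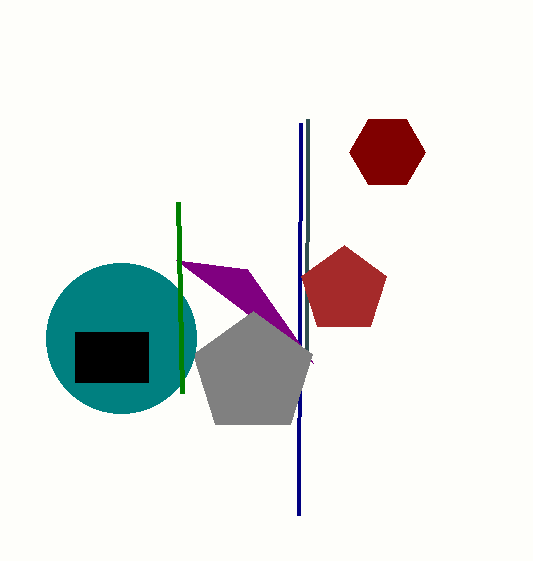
px1_1 = 301
py1_1 = 123
px2_2 = 176
py2_2 = 260
px1_3 = 308
py1_3 = 119
center_x_4 = 253
center_y_4 = 374
radius_4 = 63
center_x_5 = 121
center_y_5 = 338
radius_5 = 75
px1_6 = 178
py1_6 = 202
center_x_7 = 387
center_y_7 = 152
radius_7 = 38
px0_8 = 75
py0_8 = 332
px1_8 = 148
py1_8 = 382
center_x_9 = 344
center_y_9 = 290
radius_9 = 45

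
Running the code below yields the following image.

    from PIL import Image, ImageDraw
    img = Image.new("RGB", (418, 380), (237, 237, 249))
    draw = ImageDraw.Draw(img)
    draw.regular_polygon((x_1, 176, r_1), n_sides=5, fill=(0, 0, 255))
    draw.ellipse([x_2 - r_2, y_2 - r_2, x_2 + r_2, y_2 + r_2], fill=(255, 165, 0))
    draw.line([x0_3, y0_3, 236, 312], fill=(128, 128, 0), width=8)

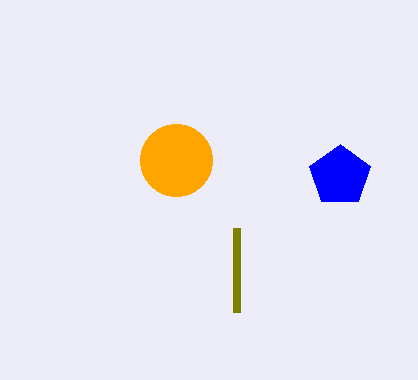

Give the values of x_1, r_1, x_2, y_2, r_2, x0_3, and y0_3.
x_1 = 340
r_1 = 32
x_2 = 176
y_2 = 160
r_2 = 36
x0_3 = 236
y0_3 = 228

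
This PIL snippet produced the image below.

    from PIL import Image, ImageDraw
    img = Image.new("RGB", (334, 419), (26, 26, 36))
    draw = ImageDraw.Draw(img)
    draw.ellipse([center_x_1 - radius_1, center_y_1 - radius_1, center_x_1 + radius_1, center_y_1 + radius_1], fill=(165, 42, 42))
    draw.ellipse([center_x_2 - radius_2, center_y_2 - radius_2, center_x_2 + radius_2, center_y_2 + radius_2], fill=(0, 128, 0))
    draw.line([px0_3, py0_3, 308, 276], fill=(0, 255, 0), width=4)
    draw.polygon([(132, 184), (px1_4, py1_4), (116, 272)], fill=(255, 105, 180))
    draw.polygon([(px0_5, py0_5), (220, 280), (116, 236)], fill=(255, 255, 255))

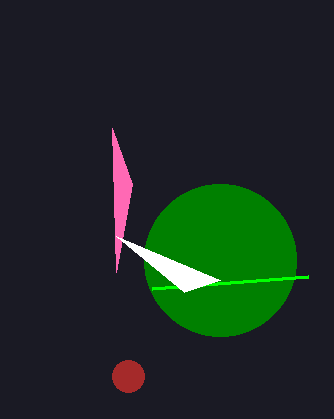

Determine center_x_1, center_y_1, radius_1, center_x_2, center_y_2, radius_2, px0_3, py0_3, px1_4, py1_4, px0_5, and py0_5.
center_x_1 = 128
center_y_1 = 376
radius_1 = 16
center_x_2 = 220
center_y_2 = 260
radius_2 = 76
px0_3 = 152
py0_3 = 288
px1_4 = 112
py1_4 = 128
px0_5 = 184
py0_5 = 292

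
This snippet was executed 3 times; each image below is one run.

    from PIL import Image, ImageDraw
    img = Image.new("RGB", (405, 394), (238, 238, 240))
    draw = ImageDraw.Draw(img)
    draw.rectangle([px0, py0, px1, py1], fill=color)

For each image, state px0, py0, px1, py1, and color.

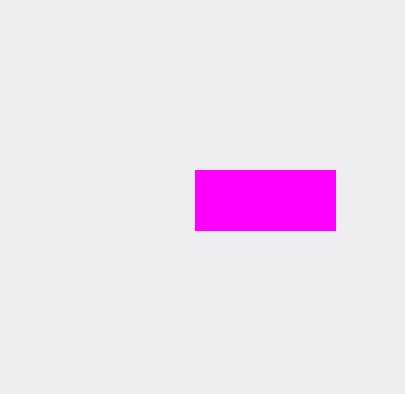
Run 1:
px0 = 195; py0 = 170; px1 = 335; py1 = 230; color = 'magenta'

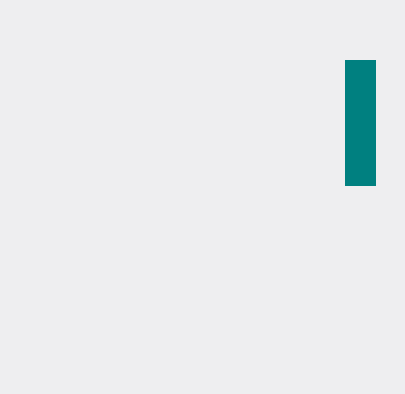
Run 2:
px0 = 345; py0 = 60; px1 = 375; py1 = 185; color = 'teal'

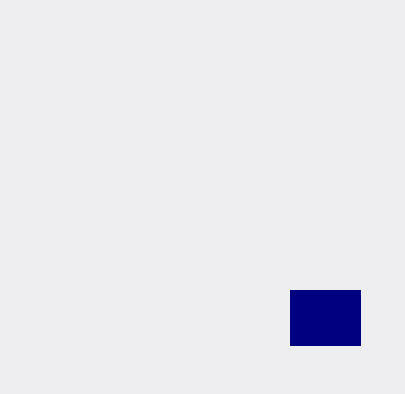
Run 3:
px0 = 290, py0 = 290, px1 = 360, py1 = 345, color = 'navy'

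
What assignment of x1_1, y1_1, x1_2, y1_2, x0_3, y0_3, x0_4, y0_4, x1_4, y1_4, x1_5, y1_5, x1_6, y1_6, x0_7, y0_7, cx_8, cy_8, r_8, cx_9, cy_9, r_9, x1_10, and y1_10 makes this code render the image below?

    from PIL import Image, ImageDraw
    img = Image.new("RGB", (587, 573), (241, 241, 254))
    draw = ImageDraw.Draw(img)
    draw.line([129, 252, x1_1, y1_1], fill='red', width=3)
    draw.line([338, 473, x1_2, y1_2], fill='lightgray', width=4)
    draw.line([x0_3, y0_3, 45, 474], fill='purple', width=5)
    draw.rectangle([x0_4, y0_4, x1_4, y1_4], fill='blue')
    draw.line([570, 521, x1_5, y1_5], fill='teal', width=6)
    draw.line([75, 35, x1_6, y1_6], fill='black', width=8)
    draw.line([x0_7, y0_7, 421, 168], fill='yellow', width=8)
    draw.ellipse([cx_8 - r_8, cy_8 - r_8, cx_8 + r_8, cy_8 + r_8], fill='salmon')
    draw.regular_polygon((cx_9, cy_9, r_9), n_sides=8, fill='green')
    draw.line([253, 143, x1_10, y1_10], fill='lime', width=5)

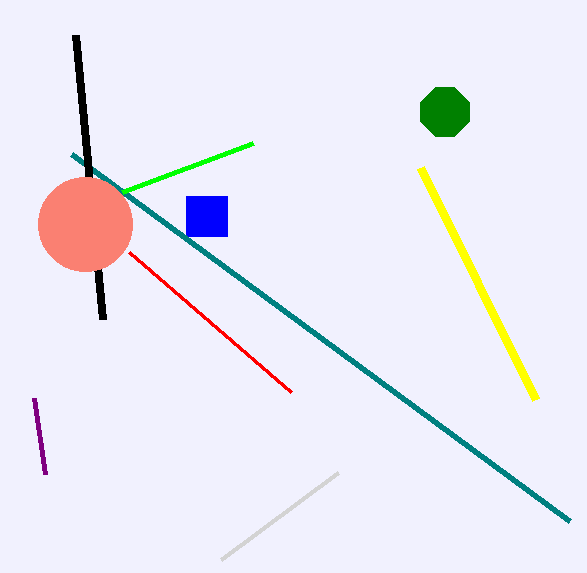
x1_1 = 291, y1_1 = 392, x1_2 = 221, y1_2 = 560, x0_3 = 34, y0_3 = 398, x0_4 = 186, y0_4 = 196, x1_4 = 227, y1_4 = 236, x1_5 = 72, y1_5 = 154, x1_6 = 102, y1_6 = 319, x0_7 = 536, y0_7 = 400, cx_8 = 85, cy_8 = 224, r_8 = 47, cx_9 = 445, cy_9 = 112, r_9 = 26, x1_10 = 122, y1_10 = 192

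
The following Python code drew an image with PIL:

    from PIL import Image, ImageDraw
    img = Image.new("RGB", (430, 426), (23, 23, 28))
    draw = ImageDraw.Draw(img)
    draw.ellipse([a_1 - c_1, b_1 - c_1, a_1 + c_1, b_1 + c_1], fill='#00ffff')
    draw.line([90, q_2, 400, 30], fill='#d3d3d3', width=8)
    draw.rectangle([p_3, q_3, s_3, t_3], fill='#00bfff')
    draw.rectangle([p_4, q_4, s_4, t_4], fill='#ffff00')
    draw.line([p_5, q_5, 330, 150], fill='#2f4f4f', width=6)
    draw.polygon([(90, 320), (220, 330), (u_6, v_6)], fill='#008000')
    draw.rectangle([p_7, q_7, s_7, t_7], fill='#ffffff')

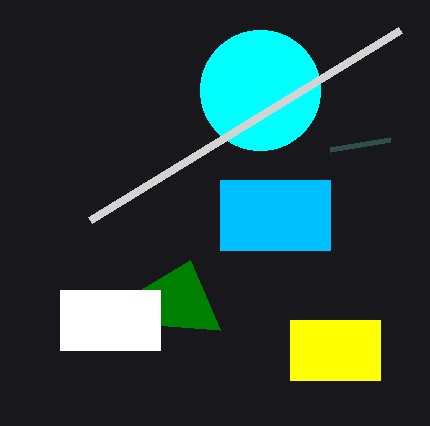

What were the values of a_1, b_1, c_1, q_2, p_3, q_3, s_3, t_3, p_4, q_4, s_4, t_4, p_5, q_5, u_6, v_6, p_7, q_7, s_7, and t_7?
a_1 = 260, b_1 = 90, c_1 = 60, q_2 = 220, p_3 = 220, q_3 = 180, s_3 = 330, t_3 = 250, p_4 = 290, q_4 = 320, s_4 = 380, t_4 = 380, p_5 = 390, q_5 = 140, u_6 = 190, v_6 = 260, p_7 = 60, q_7 = 290, s_7 = 160, t_7 = 350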